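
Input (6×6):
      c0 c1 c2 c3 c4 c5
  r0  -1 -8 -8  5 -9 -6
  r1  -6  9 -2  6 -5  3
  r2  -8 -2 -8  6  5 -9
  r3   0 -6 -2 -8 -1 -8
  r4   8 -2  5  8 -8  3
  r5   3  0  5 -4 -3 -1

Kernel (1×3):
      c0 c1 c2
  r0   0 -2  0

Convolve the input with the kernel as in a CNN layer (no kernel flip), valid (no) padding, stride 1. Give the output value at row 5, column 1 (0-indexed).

The receptive field on the input at this output position is [0 5 -4]. Elementwise product with the kernel and sum: 5·-2.

-10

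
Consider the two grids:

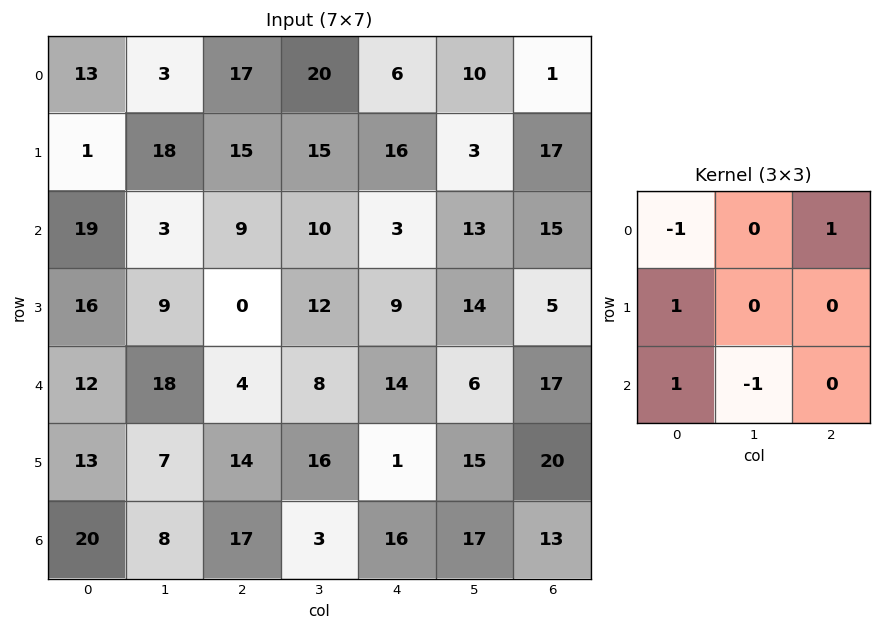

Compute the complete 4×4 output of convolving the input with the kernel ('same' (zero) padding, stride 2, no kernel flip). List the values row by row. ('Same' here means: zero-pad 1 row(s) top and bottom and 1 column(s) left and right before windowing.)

Output[0,0]: The receptive field on the zero-padded input at this output position is [0 0 0 / 0 13 3 / 0 1 18]. Elementwise product with the kernel and sum: 0·-1 + 0·1 + 0·1 + 0·1 + 1·-1.
Output[0,1]: The receptive field on the zero-padded input at this output position is [0 0 0 / 3 17 20 / 18 15 15]. Elementwise product with the kernel and sum: 0·-1 + 0·1 + 3·1 + 18·1 + 15·-1.

-1 6 19 -4
2 9 1 19
-4 14 25 -13
7 17 2 2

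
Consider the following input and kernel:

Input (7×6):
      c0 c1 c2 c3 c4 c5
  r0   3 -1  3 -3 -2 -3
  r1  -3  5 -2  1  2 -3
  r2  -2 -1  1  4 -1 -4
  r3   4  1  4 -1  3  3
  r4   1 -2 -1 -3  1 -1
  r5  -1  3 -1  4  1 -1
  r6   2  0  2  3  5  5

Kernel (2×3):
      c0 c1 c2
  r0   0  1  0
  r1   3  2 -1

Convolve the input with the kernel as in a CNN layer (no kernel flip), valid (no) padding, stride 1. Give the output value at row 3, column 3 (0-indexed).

-3

The receptive field on the input at this output position is [-1 3 3 / -3 1 -1]. Elementwise product with the kernel and sum: 3·1 + -3·3 + 1·2 + -1·-1.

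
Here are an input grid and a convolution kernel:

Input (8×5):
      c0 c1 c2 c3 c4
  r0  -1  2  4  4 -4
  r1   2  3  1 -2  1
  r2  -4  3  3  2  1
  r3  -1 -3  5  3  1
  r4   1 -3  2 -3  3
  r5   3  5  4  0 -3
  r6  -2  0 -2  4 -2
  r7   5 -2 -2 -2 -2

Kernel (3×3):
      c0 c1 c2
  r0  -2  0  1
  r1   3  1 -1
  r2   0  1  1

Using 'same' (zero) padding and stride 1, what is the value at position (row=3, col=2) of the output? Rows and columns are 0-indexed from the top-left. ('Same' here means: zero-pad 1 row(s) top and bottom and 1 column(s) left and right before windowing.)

The receptive field on the zero-padded input at this output position is [3 3 2 / -3 5 3 / -3 2 -3]. Elementwise product with the kernel and sum: 3·-2 + 2·1 + -3·3 + 5·1 + 3·-1 + 2·1 + -3·1.

-12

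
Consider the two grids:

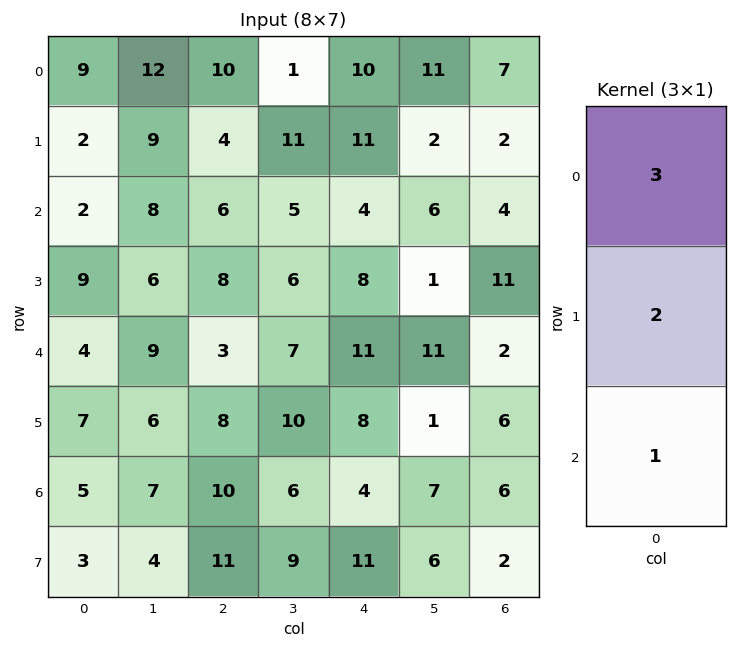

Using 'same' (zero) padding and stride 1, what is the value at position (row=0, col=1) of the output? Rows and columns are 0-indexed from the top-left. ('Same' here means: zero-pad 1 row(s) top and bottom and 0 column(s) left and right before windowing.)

33

The receptive field on the zero-padded input at this output position is [0 / 12 / 9]. Elementwise product with the kernel and sum: 0·3 + 12·2 + 9·1.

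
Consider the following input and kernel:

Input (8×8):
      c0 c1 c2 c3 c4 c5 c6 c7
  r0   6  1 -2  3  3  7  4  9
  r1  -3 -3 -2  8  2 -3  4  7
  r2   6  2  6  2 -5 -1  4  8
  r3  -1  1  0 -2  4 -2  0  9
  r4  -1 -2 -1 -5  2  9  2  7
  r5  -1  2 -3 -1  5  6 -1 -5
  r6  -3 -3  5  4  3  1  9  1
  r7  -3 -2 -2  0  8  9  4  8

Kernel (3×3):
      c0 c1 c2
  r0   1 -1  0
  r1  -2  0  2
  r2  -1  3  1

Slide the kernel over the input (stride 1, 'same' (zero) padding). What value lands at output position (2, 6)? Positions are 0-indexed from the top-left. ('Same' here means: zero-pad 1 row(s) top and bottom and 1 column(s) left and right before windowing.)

The receptive field on the zero-padded input at this output position is [-3 4 7 / -1 4 8 / -2 0 9]. Elementwise product with the kernel and sum: -3·1 + 4·-1 + -1·-2 + 8·2 + -2·-1 + 0·3 + 9·1.

22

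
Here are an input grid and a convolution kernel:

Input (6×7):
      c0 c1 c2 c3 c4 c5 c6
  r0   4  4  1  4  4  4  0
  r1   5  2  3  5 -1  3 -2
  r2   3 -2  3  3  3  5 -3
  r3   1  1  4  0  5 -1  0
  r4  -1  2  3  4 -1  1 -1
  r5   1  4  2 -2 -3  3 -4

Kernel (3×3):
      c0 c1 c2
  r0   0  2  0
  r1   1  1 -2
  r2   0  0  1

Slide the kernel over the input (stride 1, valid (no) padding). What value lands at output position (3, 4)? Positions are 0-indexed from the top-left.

The receptive field on the input at this output position is [5 -1 0 / -1 1 -1 / -3 3 -4]. Elementwise product with the kernel and sum: -1·2 + -1·1 + 1·1 + -1·-2 + -4·1.

-4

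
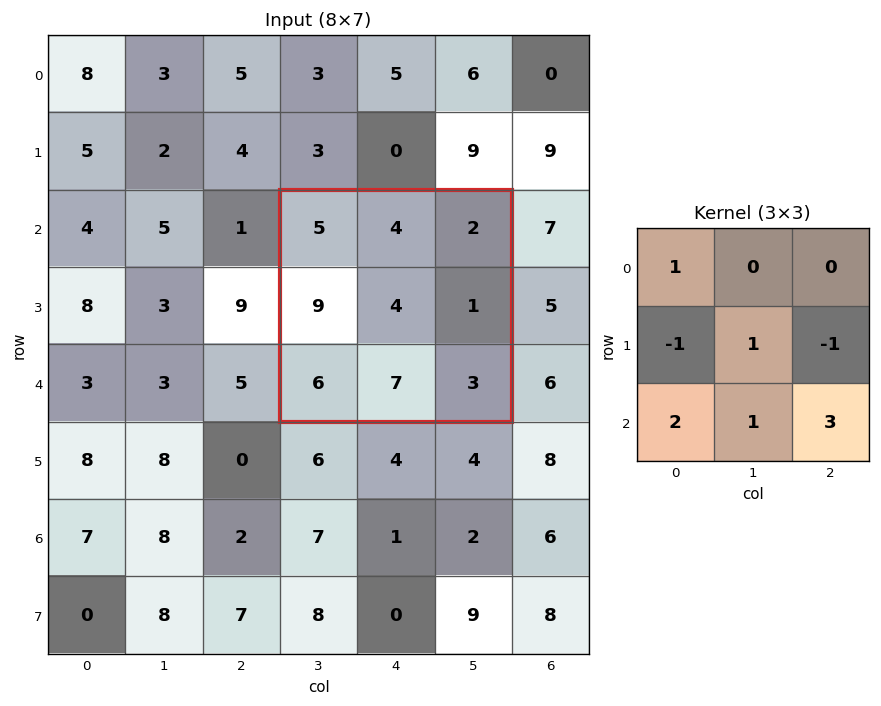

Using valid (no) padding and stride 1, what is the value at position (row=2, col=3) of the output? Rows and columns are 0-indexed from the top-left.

27

The receptive field on the input at this output position is [5 4 2 / 9 4 1 / 6 7 3]. Elementwise product with the kernel and sum: 5·1 + 9·-1 + 4·1 + 1·-1 + 6·2 + 7·1 + 3·3.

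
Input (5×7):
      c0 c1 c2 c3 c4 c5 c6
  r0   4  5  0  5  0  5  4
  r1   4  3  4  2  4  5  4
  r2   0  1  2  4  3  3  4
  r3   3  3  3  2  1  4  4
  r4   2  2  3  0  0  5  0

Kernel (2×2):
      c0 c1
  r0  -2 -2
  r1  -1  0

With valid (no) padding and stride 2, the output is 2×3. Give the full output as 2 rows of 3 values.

Output[0,0]: The receptive field on the input at this output position is [4 5 / 4 3]. Elementwise product with the kernel and sum: 4·-2 + 5·-2 + 4·-1.

-22 -14 -14
-5 -15 -13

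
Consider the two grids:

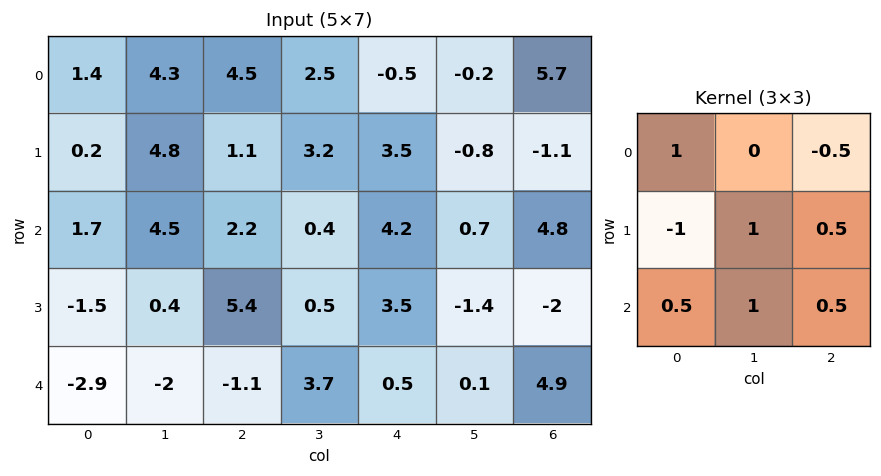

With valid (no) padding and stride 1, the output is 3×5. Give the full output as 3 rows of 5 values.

Output[0,0]: The receptive field on the input at this output position is [1.4 4.3 4.5 / 0.2 4.8 1.1 / 1.7 4.5 2.2]. Elementwise product with the kernel and sum: 1.4·1 + 4.5·-0.5 + 0.2·-1 + 4.8·1 + 1.1·0.5 + 1.7·0.5 + 4.5·1 + 2.2·0.5.

10.75 5.6 12.2 7.25 -3
5.9 6.95 4.6 10.8 2.3
1.2 9.3 0.35 4.75 -1.3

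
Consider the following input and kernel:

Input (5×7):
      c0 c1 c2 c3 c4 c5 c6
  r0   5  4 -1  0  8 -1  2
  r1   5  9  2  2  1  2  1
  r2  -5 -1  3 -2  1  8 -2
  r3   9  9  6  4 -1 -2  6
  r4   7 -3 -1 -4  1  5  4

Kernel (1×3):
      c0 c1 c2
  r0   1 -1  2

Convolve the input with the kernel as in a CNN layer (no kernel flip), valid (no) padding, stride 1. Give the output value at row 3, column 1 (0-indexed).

The receptive field on the input at this output position is [9 6 4]. Elementwise product with the kernel and sum: 9·1 + 6·-1 + 4·2.

11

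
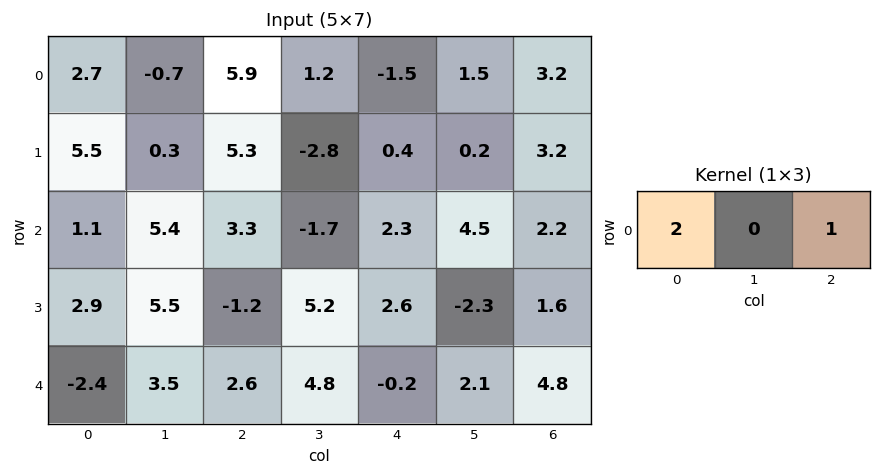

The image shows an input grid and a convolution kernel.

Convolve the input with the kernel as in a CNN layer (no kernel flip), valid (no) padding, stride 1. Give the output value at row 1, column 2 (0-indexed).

11

The receptive field on the input at this output position is [5.3 -2.8 0.4]. Elementwise product with the kernel and sum: 5.3·2 + 0.4·1.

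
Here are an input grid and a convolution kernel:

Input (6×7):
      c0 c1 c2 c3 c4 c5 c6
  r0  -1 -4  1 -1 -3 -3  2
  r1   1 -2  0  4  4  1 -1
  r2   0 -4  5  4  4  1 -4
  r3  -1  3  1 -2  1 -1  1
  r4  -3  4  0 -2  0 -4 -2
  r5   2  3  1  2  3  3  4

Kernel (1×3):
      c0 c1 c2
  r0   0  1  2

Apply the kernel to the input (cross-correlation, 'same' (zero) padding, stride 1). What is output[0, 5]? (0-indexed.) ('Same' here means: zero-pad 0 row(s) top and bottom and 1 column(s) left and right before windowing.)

The receptive field on the zero-padded input at this output position is [-3 -3 2]. Elementwise product with the kernel and sum: -3·1 + 2·2.

1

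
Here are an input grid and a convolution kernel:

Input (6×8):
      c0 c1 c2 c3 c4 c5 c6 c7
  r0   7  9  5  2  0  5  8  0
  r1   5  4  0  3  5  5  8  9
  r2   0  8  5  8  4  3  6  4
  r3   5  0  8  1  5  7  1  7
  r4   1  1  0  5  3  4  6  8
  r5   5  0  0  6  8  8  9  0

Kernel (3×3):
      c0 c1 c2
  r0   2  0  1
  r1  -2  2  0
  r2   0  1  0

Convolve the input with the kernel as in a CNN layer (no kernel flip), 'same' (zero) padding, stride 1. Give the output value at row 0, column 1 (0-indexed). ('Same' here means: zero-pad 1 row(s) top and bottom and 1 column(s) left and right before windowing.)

The receptive field on the zero-padded input at this output position is [0 0 0 / 7 9 5 / 5 4 0]. Elementwise product with the kernel and sum: 0·2 + 0·1 + 7·-2 + 9·2 + 4·1.

8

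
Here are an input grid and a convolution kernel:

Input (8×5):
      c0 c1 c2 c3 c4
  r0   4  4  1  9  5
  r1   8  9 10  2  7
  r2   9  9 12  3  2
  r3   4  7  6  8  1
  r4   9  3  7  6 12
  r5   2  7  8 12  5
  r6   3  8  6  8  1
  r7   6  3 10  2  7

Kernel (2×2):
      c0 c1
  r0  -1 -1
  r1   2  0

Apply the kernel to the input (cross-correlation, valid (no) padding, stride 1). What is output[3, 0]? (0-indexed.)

7

The receptive field on the input at this output position is [4 7 / 9 3]. Elementwise product with the kernel and sum: 4·-1 + 7·-1 + 9·2.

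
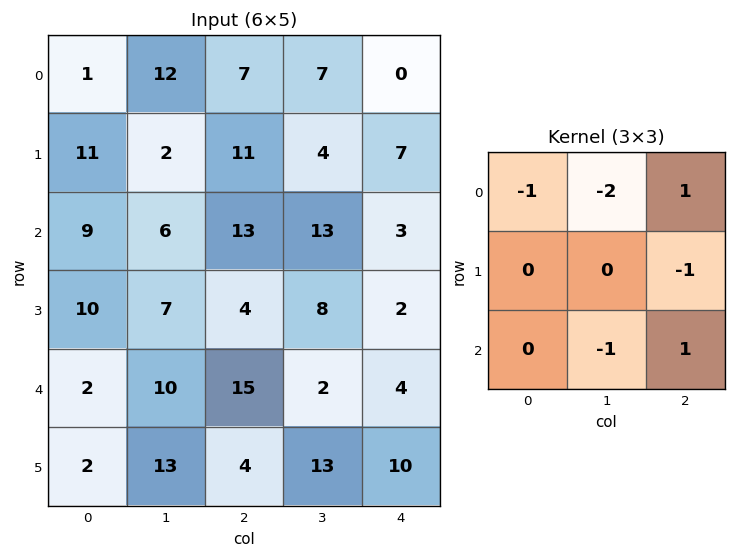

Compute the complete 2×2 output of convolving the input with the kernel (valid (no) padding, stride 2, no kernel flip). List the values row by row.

Output[0,0]: The receptive field on the input at this output position is [1 12 7 / 11 2 11 / 9 6 13]. Elementwise product with the kernel and sum: 1·-1 + 12·-2 + 7·1 + 11·-1 + 6·-1 + 13·1.
Output[0,1]: The receptive field on the input at this output position is [7 7 0 / 11 4 7 / 13 13 3]. Elementwise product with the kernel and sum: 7·-1 + 7·-2 + 0·1 + 7·-1 + 13·-1 + 3·1.

-22 -38
-7 -36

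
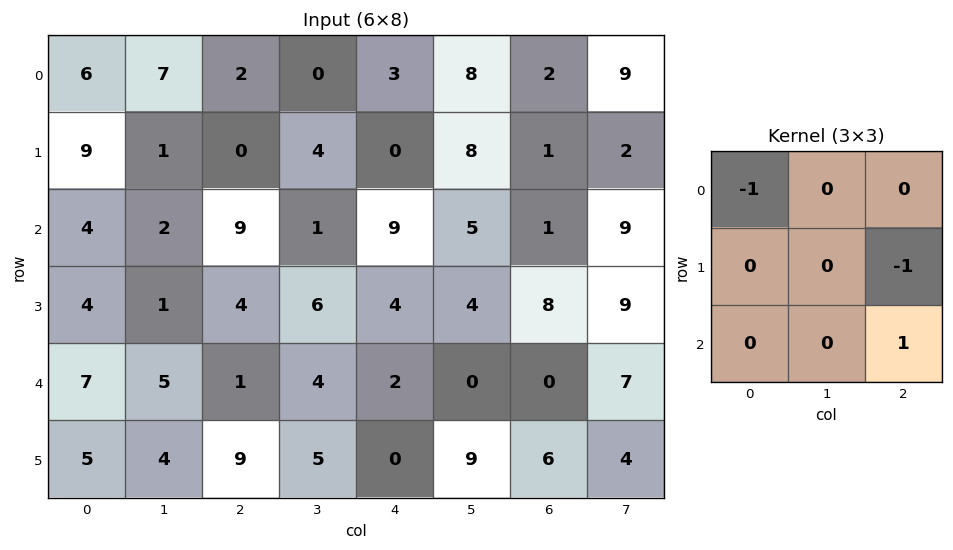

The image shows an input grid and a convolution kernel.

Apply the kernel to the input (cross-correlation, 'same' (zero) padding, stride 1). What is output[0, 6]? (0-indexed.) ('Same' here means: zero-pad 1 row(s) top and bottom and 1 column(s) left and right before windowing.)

The receptive field on the zero-padded input at this output position is [0 0 0 / 8 2 9 / 8 1 2]. Elementwise product with the kernel and sum: 0·-1 + 9·-1 + 2·1.

-7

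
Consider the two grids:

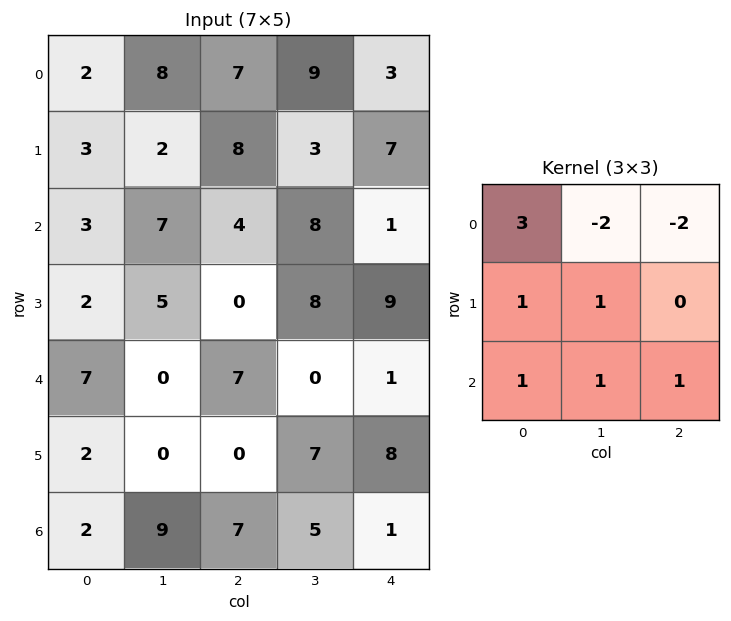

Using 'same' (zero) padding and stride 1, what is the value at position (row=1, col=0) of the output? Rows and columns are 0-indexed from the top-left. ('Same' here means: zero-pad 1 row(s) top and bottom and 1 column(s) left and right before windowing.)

The receptive field on the zero-padded input at this output position is [0 2 8 / 0 3 2 / 0 3 7]. Elementwise product with the kernel and sum: 0·3 + 2·-2 + 8·-2 + 0·1 + 3·1 + 0·1 + 3·1 + 7·1.

-7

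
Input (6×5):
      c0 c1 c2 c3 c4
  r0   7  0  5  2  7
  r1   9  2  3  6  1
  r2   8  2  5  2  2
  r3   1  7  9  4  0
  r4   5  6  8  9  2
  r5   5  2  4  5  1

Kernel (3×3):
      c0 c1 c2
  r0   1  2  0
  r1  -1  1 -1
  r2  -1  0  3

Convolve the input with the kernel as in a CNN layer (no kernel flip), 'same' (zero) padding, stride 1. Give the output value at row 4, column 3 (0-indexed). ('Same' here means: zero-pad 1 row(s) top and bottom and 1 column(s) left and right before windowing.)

The receptive field on the zero-padded input at this output position is [9 4 0 / 8 9 2 / 4 5 1]. Elementwise product with the kernel and sum: 9·1 + 4·2 + 8·-1 + 9·1 + 2·-1 + 4·-1 + 1·3.

15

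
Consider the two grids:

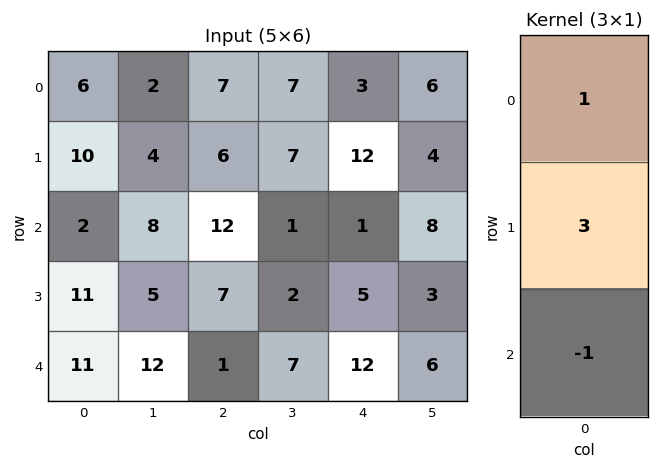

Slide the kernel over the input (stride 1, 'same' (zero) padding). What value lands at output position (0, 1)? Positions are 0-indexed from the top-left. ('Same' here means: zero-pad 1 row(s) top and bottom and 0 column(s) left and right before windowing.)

The receptive field on the zero-padded input at this output position is [0 / 2 / 4]. Elementwise product with the kernel and sum: 0·1 + 2·3 + 4·-1.

2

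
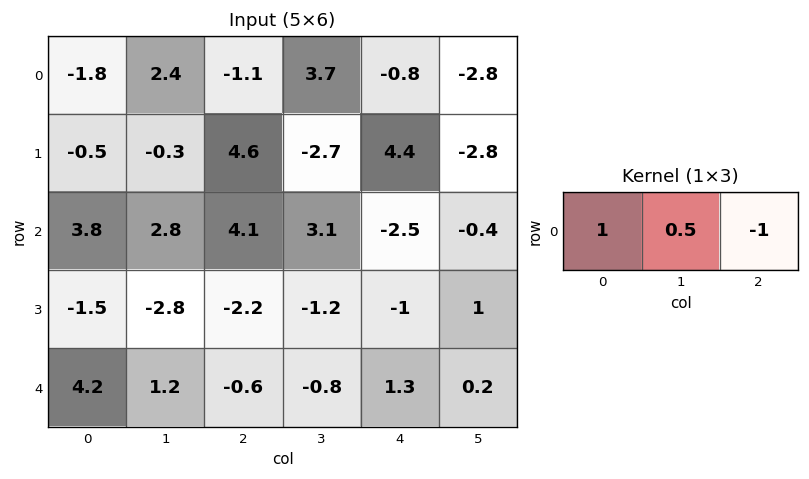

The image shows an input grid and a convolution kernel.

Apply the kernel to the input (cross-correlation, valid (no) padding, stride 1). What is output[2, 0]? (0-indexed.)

The receptive field on the input at this output position is [3.8 2.8 4.1]. Elementwise product with the kernel and sum: 3.8·1 + 2.8·0.5 + 4.1·-1.

1.1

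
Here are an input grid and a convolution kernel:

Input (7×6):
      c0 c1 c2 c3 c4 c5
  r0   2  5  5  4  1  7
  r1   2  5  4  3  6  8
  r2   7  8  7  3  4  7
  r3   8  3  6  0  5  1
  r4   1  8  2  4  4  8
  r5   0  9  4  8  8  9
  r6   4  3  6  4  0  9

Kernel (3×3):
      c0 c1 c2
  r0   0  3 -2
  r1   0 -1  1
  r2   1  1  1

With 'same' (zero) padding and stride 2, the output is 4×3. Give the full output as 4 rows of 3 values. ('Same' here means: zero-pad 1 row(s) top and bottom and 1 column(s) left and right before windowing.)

10 11 23
8 11 11
34 41 42
-19 -6 15

Output[0,0]: The receptive field on the zero-padded input at this output position is [0 0 0 / 0 2 5 / 0 2 5]. Elementwise product with the kernel and sum: 0·3 + 0·-2 + 2·-1 + 5·1 + 0·1 + 2·1 + 5·1.
Output[0,1]: The receptive field on the zero-padded input at this output position is [0 0 0 / 5 5 4 / 5 4 3]. Elementwise product with the kernel and sum: 0·3 + 0·-2 + 5·-1 + 4·1 + 5·1 + 4·1 + 3·1.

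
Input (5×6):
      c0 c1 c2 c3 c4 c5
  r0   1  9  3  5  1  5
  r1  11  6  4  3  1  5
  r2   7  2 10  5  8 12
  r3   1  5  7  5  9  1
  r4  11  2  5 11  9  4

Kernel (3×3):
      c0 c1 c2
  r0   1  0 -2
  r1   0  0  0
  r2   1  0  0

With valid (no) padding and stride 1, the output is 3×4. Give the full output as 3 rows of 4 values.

Output[0,0]: The receptive field on the input at this output position is [1 9 3 / 11 6 4 / 7 2 10]. Elementwise product with the kernel and sum: 1·1 + 3·-2 + 7·1.
Output[0,1]: The receptive field on the input at this output position is [9 3 5 / 6 4 3 / 2 10 5]. Elementwise product with the kernel and sum: 9·1 + 5·-2 + 2·1.

2 1 11 0
4 5 9 -2
-2 -6 -1 -8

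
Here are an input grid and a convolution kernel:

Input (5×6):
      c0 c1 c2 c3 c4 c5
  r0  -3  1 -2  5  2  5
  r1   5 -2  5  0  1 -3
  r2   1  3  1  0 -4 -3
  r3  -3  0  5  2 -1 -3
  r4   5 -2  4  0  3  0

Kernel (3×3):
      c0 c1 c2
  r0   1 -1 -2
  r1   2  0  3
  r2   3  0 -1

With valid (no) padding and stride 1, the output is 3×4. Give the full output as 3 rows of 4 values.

27 -2 9 -13
-12 -3 9 5
16 2 25 5

Output[0,0]: The receptive field on the input at this output position is [-3 1 -2 / 5 -2 5 / 1 3 1]. Elementwise product with the kernel and sum: -3·1 + 1·-1 + -2·-2 + 5·2 + 5·3 + 1·3 + 1·-1.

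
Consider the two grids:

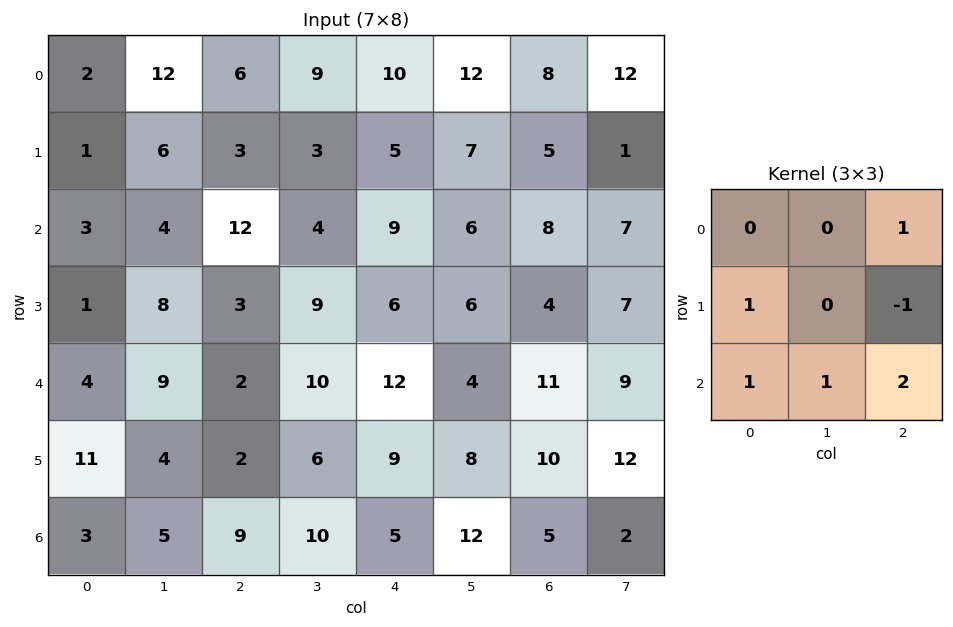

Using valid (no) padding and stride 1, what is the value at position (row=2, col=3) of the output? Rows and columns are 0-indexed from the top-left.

39

The receptive field on the input at this output position is [4 9 6 / 9 6 6 / 10 12 4]. Elementwise product with the kernel and sum: 6·1 + 9·1 + 6·-1 + 10·1 + 12·1 + 4·2.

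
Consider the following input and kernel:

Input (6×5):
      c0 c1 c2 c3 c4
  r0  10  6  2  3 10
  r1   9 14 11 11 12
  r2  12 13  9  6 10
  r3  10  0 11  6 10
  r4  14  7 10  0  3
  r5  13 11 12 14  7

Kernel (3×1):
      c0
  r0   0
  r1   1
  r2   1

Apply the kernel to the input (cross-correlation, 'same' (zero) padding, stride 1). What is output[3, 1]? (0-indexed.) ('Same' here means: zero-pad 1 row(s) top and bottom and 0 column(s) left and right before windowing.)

7

The receptive field on the zero-padded input at this output position is [13 / 0 / 7]. Elementwise product with the kernel and sum: 0·1 + 7·1.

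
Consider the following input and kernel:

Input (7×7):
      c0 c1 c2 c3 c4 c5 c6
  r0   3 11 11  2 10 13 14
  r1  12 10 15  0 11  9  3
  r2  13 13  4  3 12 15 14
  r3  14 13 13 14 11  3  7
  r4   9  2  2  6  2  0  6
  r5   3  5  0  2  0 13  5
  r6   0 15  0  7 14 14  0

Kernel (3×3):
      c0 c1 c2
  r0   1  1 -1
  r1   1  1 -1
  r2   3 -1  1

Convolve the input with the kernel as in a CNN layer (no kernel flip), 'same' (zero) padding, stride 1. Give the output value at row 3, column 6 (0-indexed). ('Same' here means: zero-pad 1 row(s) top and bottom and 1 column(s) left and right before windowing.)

The receptive field on the zero-padded input at this output position is [15 14 0 / 3 7 0 / 0 6 0]. Elementwise product with the kernel and sum: 15·1 + 14·1 + 0·-1 + 3·1 + 7·1 + 0·-1 + 0·3 + 6·-1 + 0·1.

33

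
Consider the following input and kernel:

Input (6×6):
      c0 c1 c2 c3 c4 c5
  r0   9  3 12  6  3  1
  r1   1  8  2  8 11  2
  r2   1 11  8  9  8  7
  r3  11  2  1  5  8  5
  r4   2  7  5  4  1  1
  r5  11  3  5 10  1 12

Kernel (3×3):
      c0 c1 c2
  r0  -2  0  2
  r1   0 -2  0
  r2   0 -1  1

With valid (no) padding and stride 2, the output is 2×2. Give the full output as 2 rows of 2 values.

-13 -35
8 -13

Output[0,0]: The receptive field on the input at this output position is [9 3 12 / 1 8 2 / 1 11 8]. Elementwise product with the kernel and sum: 9·-2 + 12·2 + 8·-2 + 11·-1 + 8·1.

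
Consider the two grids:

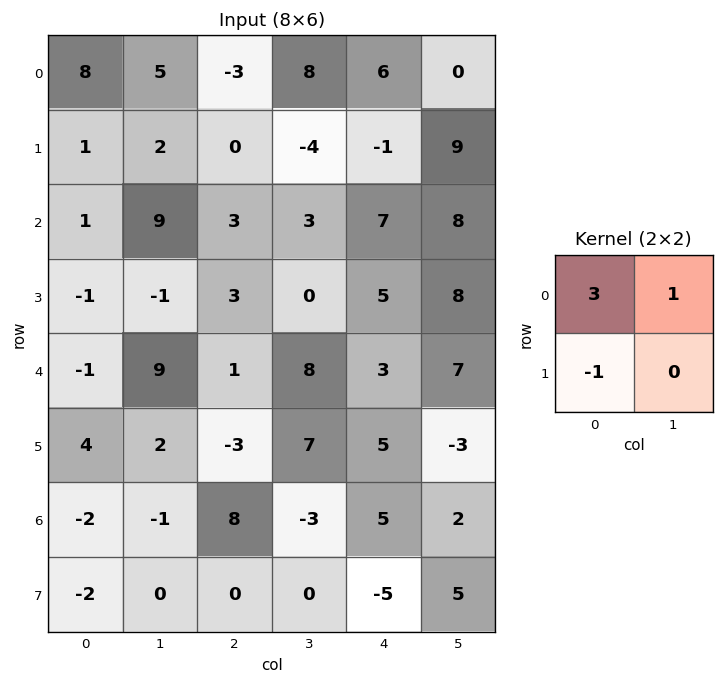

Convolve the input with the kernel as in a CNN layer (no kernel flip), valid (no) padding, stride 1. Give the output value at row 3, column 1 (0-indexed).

-9

The receptive field on the input at this output position is [-1 3 / 9 1]. Elementwise product with the kernel and sum: -1·3 + 3·1 + 9·-1.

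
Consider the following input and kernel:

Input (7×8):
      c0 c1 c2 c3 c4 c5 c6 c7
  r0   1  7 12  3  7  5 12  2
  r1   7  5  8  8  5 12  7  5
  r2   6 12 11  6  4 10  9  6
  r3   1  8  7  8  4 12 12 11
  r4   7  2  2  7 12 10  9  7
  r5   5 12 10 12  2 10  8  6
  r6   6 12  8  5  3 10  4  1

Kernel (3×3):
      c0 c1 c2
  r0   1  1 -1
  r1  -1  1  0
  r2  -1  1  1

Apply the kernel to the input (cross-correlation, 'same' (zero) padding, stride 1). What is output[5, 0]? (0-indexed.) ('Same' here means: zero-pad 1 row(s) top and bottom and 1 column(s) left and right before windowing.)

28

The receptive field on the zero-padded input at this output position is [0 7 2 / 0 5 12 / 0 6 12]. Elementwise product with the kernel and sum: 0·1 + 7·1 + 2·-1 + 0·-1 + 5·1 + 0·-1 + 6·1 + 12·1.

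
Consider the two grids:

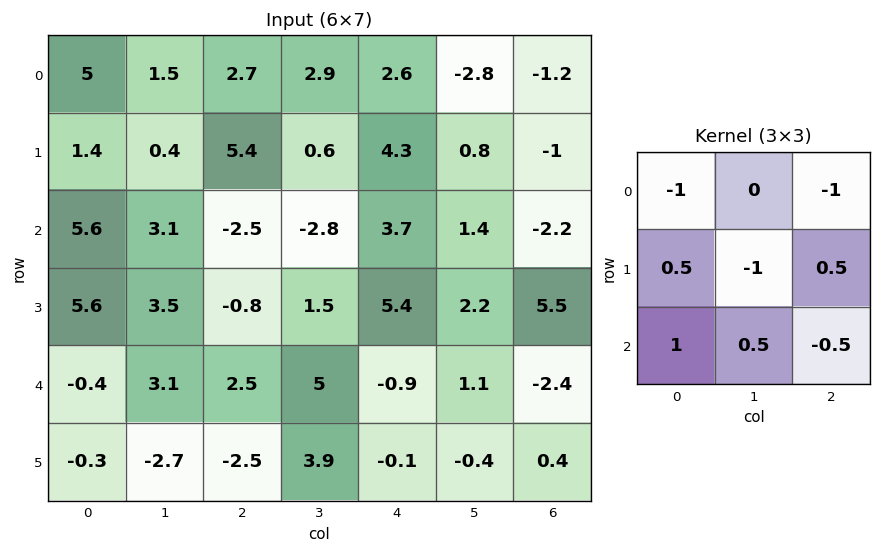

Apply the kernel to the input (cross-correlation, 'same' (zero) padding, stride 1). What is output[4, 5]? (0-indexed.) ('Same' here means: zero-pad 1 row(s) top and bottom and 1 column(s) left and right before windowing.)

-14.15

The receptive field on the zero-padded input at this output position is [5.4 2.2 5.5 / -0.9 1.1 -2.4 / -0.1 -0.4 0.4]. Elementwise product with the kernel and sum: 5.4·-1 + 5.5·-1 + -0.9·0.5 + 1.1·-1 + -2.4·0.5 + -0.1·1 + -0.4·0.5 + 0.4·-0.5.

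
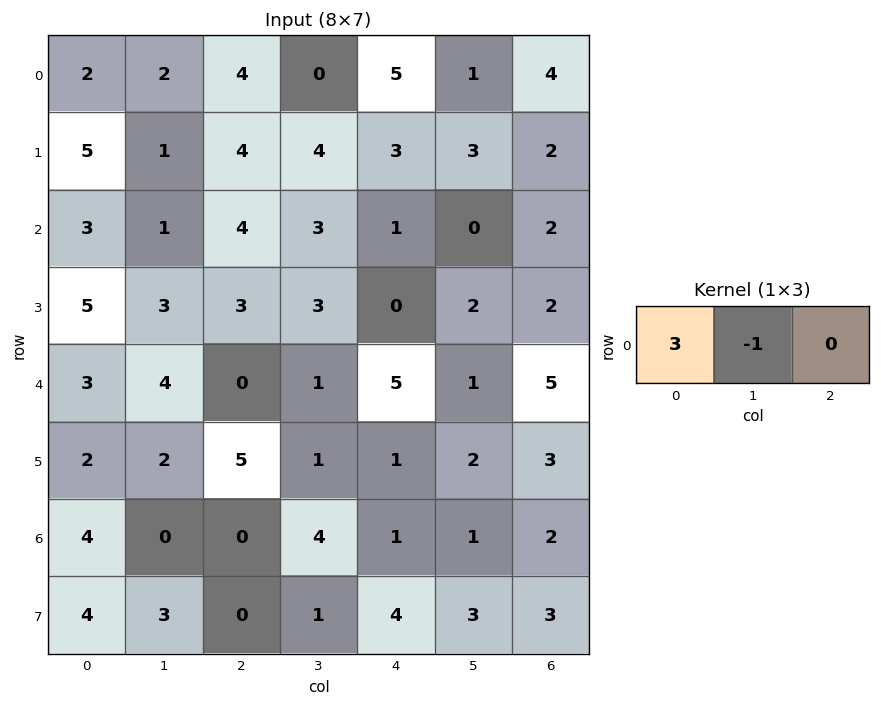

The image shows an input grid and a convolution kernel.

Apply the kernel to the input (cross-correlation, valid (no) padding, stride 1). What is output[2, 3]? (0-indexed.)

8

The receptive field on the input at this output position is [3 1 0]. Elementwise product with the kernel and sum: 3·3 + 1·-1.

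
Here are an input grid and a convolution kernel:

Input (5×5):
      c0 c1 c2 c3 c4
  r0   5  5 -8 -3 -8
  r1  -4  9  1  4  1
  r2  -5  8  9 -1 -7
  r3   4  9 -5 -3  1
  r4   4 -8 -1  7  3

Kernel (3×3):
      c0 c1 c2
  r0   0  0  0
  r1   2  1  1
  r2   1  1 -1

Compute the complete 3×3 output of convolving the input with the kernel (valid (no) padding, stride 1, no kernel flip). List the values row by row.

Output[0,0]: The receptive field on the input at this output position is [5 5 -8 / -4 9 1 / -5 8 9]. Elementwise product with the kernel and sum: -4·2 + 9·1 + 1·1 + -5·1 + 8·1 + 9·-1.
Output[0,1]: The receptive field on the input at this output position is [5 -8 -3 / 9 1 4 / 8 9 -1]. Elementwise product with the kernel and sum: 9·2 + 1·1 + 4·1 + 8·1 + 9·1 + -1·-1.

-4 41 22
25 31 1
9 -6 -9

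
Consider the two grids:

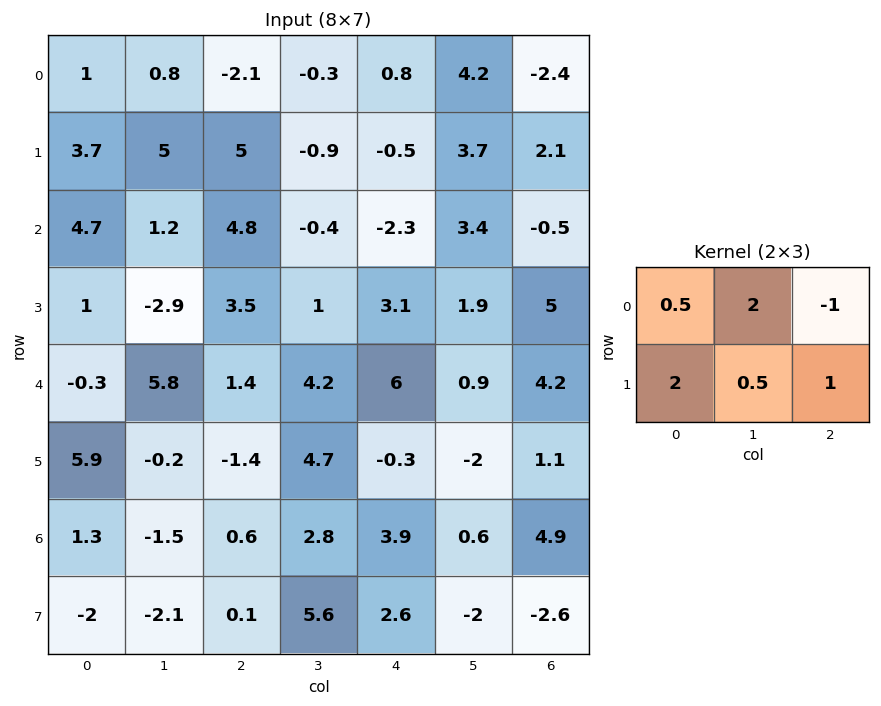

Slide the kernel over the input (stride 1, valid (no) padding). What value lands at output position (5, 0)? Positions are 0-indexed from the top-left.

The receptive field on the input at this output position is [5.9 -0.2 -1.4 / 1.3 -1.5 0.6]. Elementwise product with the kernel and sum: 5.9·0.5 + -0.2·2 + -1.4·-1 + 1.3·2 + -1.5·0.5 + 0.6·1.

6.4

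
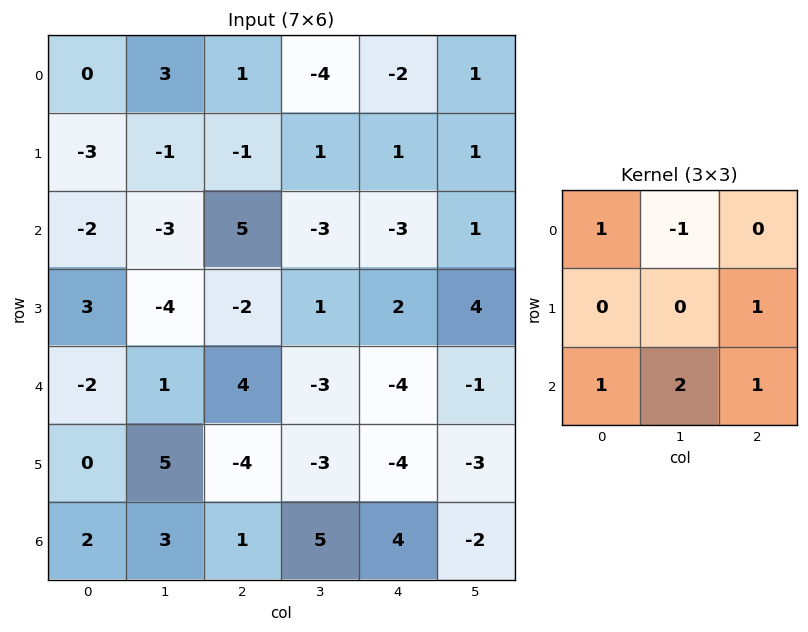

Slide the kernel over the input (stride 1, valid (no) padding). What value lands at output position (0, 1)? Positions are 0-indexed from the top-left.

7

The receptive field on the input at this output position is [3 1 -4 / -1 -1 1 / -3 5 -3]. Elementwise product with the kernel and sum: 3·1 + 1·-1 + 1·1 + -3·1 + 5·2 + -3·1.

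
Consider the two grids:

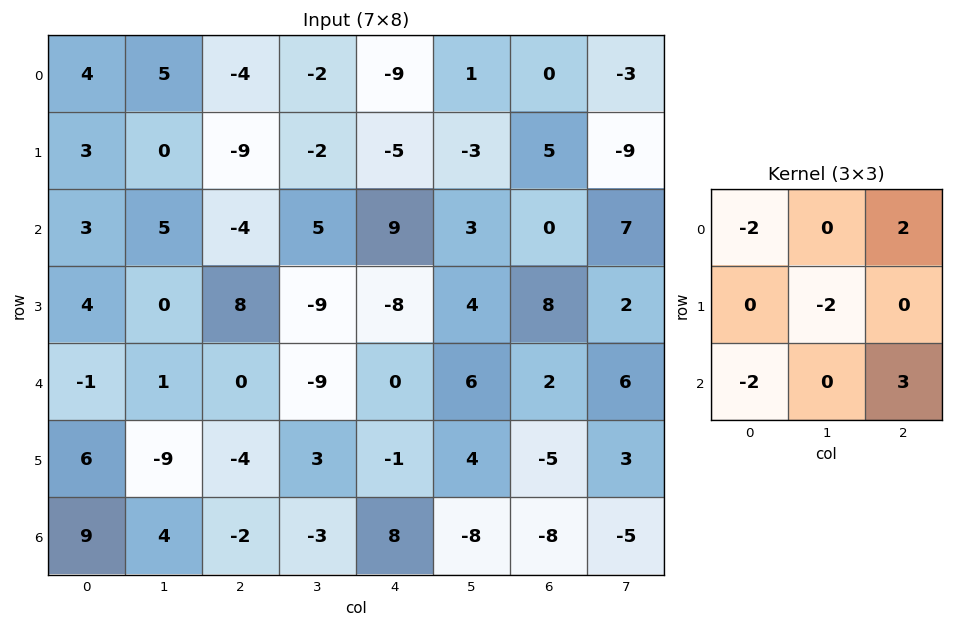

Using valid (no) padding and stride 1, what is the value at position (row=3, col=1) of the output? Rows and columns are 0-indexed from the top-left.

9

The receptive field on the input at this output position is [0 8 -9 / 1 0 -9 / -9 -4 3]. Elementwise product with the kernel and sum: 0·-2 + -9·2 + 0·-2 + -9·-2 + 3·3.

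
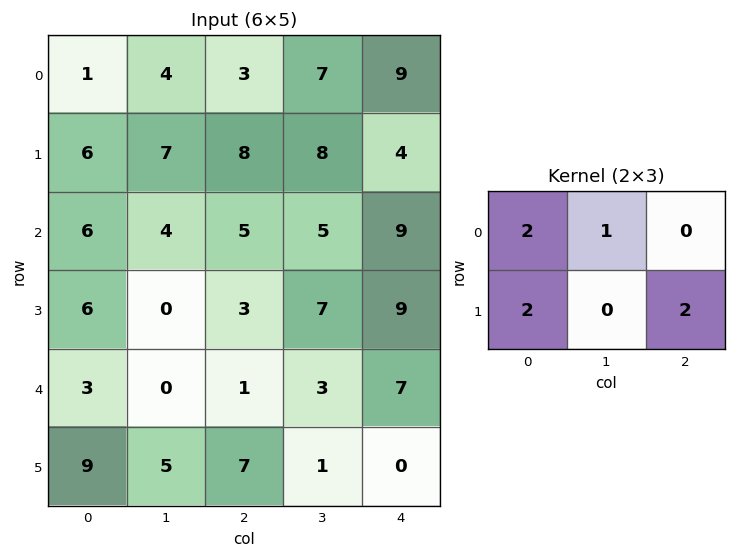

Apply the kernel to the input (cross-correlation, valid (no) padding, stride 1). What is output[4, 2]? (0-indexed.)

The receptive field on the input at this output position is [1 3 7 / 7 1 0]. Elementwise product with the kernel and sum: 1·2 + 3·1 + 7·2 + 0·2.

19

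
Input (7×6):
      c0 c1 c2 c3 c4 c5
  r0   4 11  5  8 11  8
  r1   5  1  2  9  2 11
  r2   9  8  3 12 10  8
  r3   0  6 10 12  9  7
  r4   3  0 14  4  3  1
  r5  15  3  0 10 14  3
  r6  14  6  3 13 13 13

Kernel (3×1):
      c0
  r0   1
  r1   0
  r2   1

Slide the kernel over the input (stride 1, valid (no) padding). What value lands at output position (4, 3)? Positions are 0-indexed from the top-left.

The receptive field on the input at this output position is [4 / 10 / 13]. Elementwise product with the kernel and sum: 4·1 + 13·1.

17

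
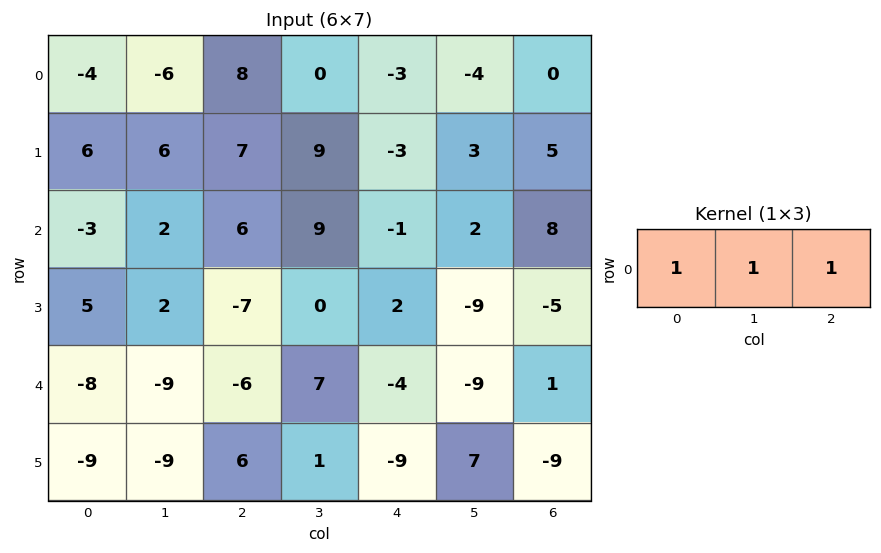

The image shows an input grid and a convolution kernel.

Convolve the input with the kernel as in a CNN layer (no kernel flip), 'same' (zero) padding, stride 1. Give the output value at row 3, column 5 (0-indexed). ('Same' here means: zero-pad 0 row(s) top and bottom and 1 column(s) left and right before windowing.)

-12

The receptive field on the zero-padded input at this output position is [2 -9 -5]. Elementwise product with the kernel and sum: 2·1 + -9·1 + -5·1.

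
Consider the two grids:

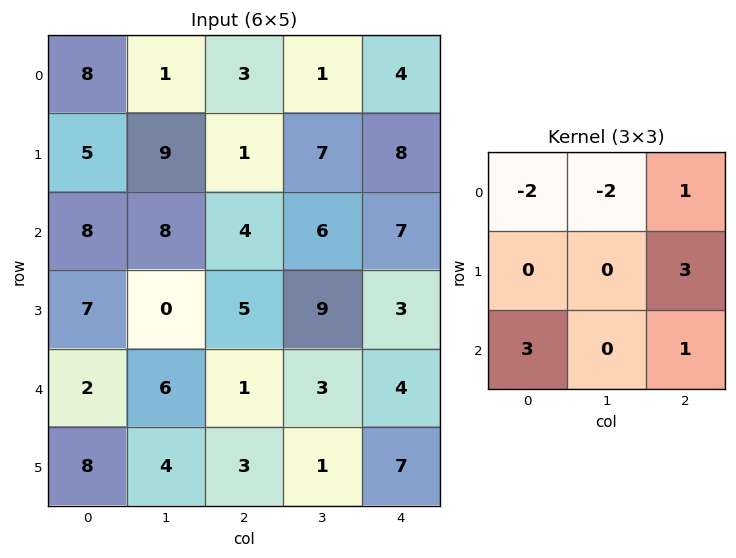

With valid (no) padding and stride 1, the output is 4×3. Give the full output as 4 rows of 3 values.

Output[0,0]: The receptive field on the input at this output position is [8 1 3 / 5 9 1 / 8 8 4]. Elementwise product with the kernel and sum: 8·-2 + 1·-2 + 3·1 + 1·3 + 8·3 + 4·1.
Output[0,1]: The receptive field on the input at this output position is [1 3 1 / 9 1 7 / 8 4 6]. Elementwise product with the kernel and sum: 1·-2 + 3·-2 + 1·1 + 7·3 + 8·3 + 6·1.

16 44 39
11 14 31
-6 30 3
21 21 3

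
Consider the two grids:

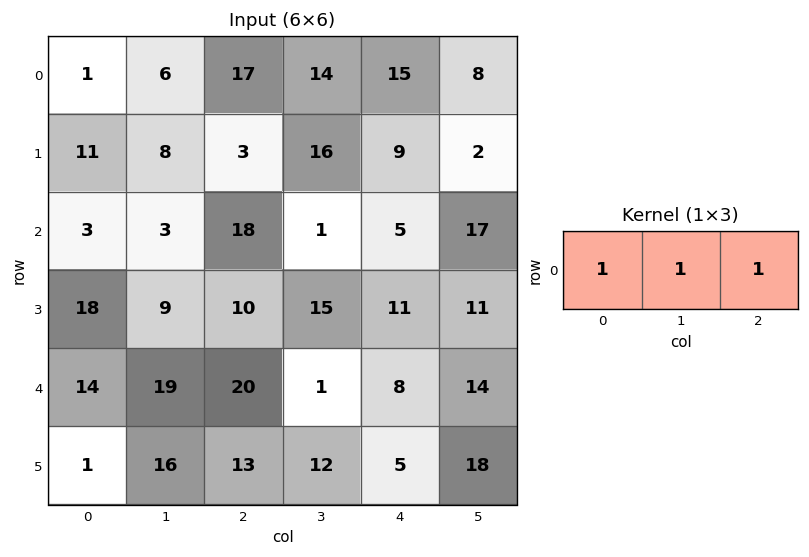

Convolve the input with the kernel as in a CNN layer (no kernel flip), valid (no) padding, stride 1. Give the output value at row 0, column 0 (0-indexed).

The receptive field on the input at this output position is [1 6 17]. Elementwise product with the kernel and sum: 1·1 + 6·1 + 17·1.

24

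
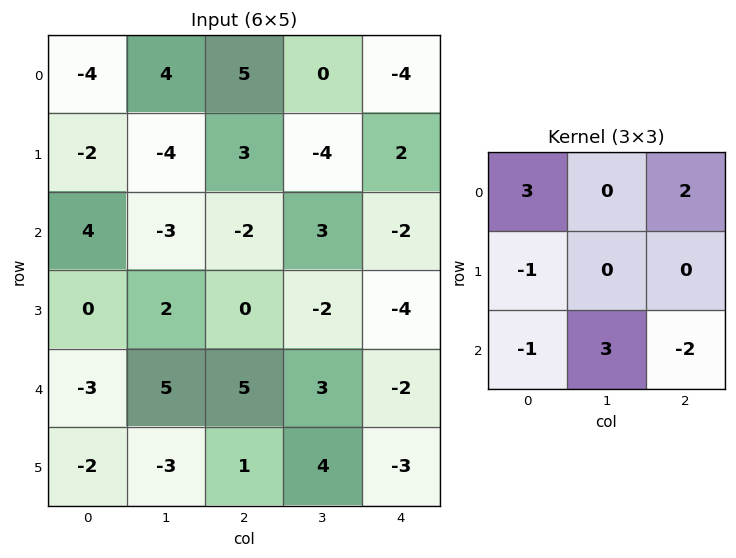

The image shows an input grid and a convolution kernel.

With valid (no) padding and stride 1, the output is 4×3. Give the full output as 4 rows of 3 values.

-9 7 19
2 -15 17
16 -1 -2
-6 -5 4

Output[0,0]: The receptive field on the input at this output position is [-4 4 5 / -2 -4 3 / 4 -3 -2]. Elementwise product with the kernel and sum: -4·3 + 5·2 + -2·-1 + 4·-1 + -3·3 + -2·-2.
Output[0,1]: The receptive field on the input at this output position is [4 5 0 / -4 3 -4 / -3 -2 3]. Elementwise product with the kernel and sum: 4·3 + 0·2 + -4·-1 + -3·-1 + -2·3 + 3·-2.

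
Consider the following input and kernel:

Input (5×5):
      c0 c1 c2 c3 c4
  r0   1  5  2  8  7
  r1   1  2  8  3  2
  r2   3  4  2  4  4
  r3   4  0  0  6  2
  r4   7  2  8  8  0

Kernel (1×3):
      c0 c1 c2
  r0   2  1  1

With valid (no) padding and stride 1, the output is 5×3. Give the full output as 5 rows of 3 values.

Output[0,0]: The receptive field on the input at this output position is [1 5 2]. Elementwise product with the kernel and sum: 1·2 + 5·1 + 2·1.

9 20 19
12 15 21
12 14 12
8 6 8
24 20 24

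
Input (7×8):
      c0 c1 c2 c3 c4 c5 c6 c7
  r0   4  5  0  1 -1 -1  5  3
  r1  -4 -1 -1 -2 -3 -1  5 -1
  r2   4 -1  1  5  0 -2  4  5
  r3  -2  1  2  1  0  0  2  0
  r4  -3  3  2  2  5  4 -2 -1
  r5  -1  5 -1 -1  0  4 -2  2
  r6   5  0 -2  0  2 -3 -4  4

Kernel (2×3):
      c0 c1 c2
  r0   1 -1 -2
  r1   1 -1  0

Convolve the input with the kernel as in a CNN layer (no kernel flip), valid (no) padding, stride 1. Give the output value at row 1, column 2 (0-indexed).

3

The receptive field on the input at this output position is [-1 -2 -3 / 1 5 0]. Elementwise product with the kernel and sum: -1·1 + -2·-1 + -3·-2 + 1·1 + 5·-1.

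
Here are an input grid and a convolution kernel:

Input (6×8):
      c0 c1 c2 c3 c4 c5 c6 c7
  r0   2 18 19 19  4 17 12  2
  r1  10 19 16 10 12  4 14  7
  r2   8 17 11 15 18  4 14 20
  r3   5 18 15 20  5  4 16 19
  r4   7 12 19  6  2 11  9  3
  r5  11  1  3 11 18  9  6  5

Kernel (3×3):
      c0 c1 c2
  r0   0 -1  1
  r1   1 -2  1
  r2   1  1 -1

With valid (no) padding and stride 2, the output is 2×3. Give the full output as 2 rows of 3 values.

3 1 21
-22 6 27

Output[0,0]: The receptive field on the input at this output position is [2 18 19 / 10 19 16 / 8 17 11]. Elementwise product with the kernel and sum: 18·-1 + 19·1 + 10·1 + 19·-2 + 16·1 + 8·1 + 17·1 + 11·-1.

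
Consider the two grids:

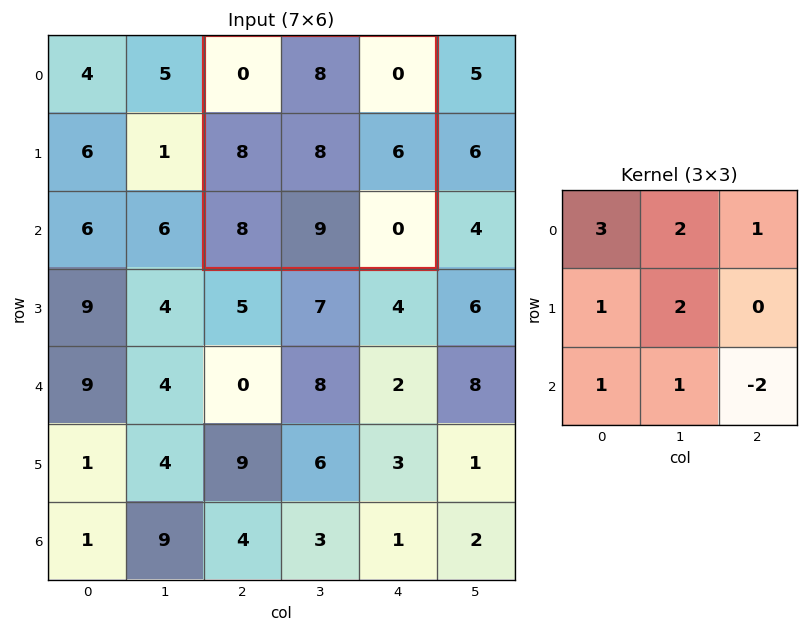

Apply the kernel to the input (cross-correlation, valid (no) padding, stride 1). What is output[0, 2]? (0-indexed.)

The receptive field on the input at this output position is [0 8 0 / 8 8 6 / 8 9 0]. Elementwise product with the kernel and sum: 0·3 + 8·2 + 0·1 + 8·1 + 8·2 + 8·1 + 9·1 + 0·-2.

57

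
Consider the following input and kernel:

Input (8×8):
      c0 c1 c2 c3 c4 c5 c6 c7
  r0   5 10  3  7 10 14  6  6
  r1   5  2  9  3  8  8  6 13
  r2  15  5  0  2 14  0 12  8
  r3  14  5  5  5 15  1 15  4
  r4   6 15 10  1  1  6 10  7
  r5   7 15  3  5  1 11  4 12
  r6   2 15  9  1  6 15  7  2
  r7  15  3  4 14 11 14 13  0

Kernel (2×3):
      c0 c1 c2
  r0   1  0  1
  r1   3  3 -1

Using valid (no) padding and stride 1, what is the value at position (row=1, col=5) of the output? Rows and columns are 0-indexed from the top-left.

The receptive field on the input at this output position is [8 6 13 / 0 12 8]. Elementwise product with the kernel and sum: 8·1 + 13·1 + 0·3 + 12·3 + 8·-1.

49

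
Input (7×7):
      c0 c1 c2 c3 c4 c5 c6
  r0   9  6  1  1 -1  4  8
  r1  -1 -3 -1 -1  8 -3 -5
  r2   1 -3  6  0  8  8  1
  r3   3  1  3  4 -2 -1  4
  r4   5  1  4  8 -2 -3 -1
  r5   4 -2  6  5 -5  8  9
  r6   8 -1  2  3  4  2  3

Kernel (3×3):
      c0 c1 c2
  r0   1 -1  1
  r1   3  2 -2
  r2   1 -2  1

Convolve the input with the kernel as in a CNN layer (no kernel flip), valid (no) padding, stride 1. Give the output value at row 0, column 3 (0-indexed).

17

The receptive field on the input at this output position is [1 -1 4 / -1 8 -3 / 0 8 8]. Elementwise product with the kernel and sum: 1·1 + -1·-1 + 4·1 + -1·3 + 8·2 + -3·-2 + 0·1 + 8·-2 + 8·1.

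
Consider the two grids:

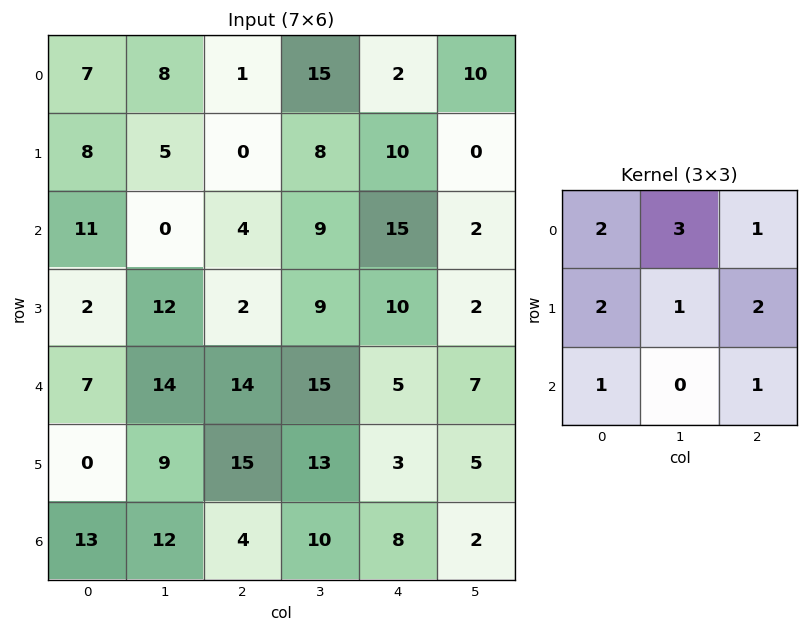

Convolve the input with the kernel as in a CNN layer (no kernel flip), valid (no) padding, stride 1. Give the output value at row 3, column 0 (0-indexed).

The receptive field on the input at this output position is [2 12 2 / 7 14 14 / 0 9 15]. Elementwise product with the kernel and sum: 2·2 + 12·3 + 2·1 + 7·2 + 14·1 + 14·2 + 0·1 + 15·1.

113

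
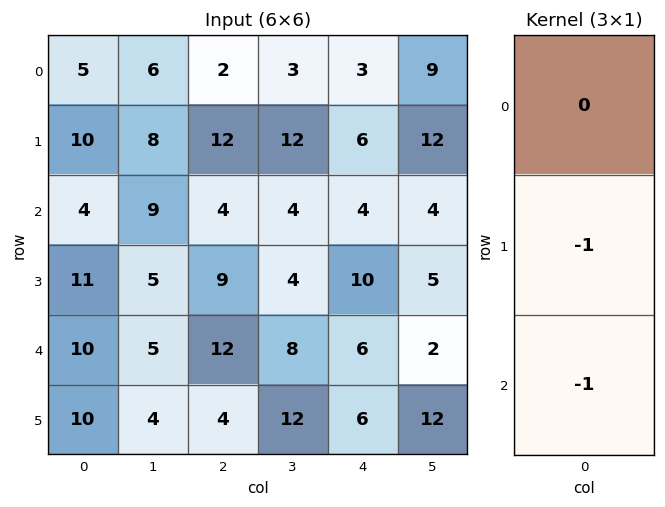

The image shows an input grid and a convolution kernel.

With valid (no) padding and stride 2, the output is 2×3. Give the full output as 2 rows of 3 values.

Output[0,0]: The receptive field on the input at this output position is [5 / 10 / 4]. Elementwise product with the kernel and sum: 10·-1 + 4·-1.

-14 -16 -10
-21 -21 -16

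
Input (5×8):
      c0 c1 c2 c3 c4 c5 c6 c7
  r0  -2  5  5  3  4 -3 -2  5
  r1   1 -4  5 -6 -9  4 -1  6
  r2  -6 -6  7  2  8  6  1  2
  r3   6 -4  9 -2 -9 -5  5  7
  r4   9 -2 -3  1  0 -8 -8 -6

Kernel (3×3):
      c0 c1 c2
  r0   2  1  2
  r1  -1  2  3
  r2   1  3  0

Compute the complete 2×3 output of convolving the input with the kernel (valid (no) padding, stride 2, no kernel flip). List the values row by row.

Output[0,0]: The receptive field on the input at this output position is [-2 5 5 / 1 -4 5 / -6 -6 7]. Elementwise product with the kernel and sum: -2·2 + 5·1 + 5·2 + 1·-1 + -4·2 + 5·3 + -6·1 + -6·3.
Output[0,1]: The receptive field on the input at this output position is [5 3 4 / 5 -6 -9 / 7 2 8]. Elementwise product with the kernel and sum: 5·2 + 3·1 + 4·2 + 5·-1 + -6·2 + -9·3 + 7·1 + 2·3.

-7 -10 41
12 -8 14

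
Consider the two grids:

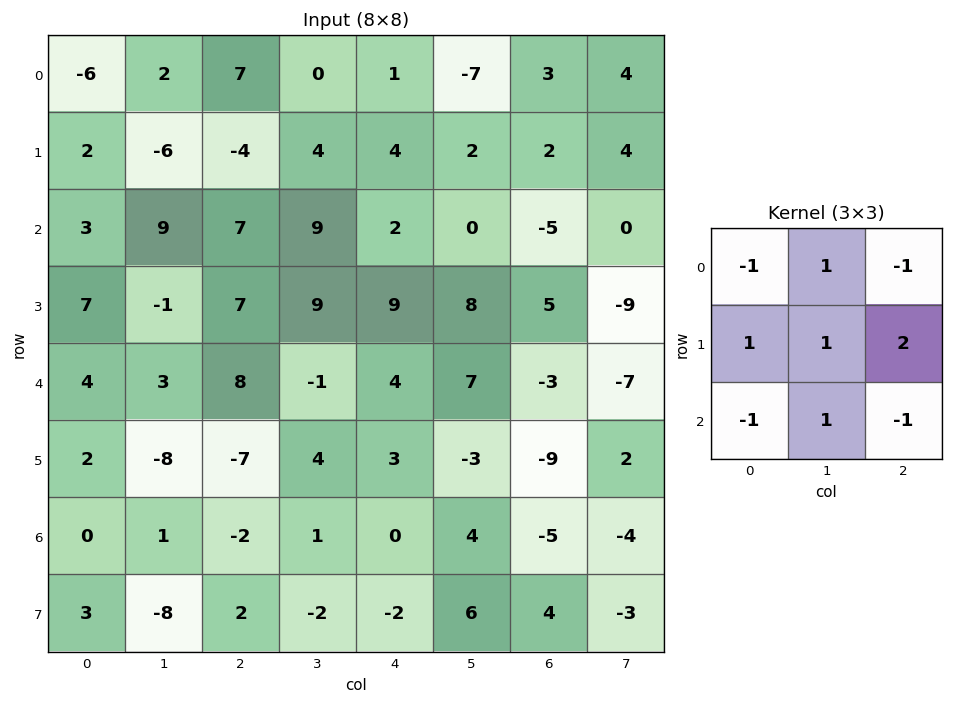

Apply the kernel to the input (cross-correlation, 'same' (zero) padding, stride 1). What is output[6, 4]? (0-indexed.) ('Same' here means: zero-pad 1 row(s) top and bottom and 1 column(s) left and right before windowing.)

The receptive field on the zero-padded input at this output position is [4 3 -3 / 1 0 4 / -2 -2 6]. Elementwise product with the kernel and sum: 4·-1 + 3·1 + -3·-1 + 1·1 + 0·1 + 4·2 + -2·-1 + -2·1 + 6·-1.

5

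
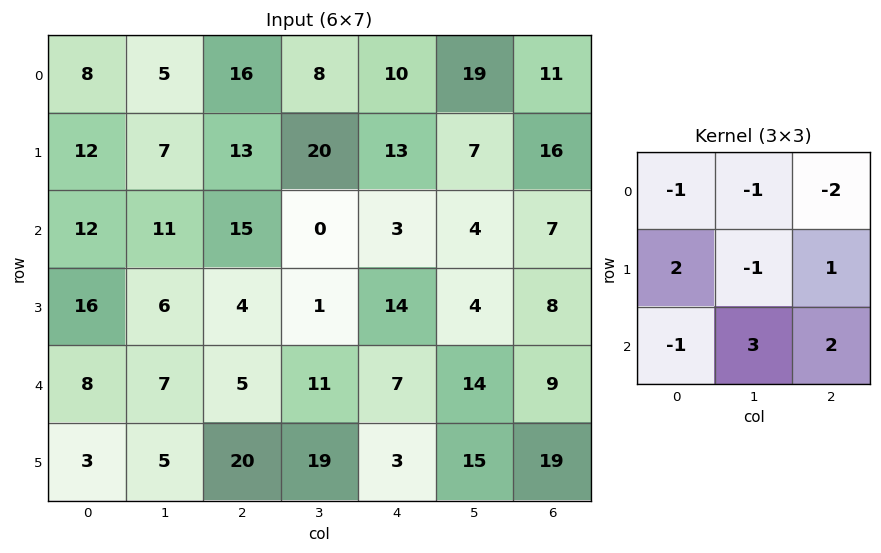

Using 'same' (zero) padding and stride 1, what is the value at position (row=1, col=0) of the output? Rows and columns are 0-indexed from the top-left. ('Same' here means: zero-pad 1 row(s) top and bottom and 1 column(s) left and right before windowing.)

The receptive field on the zero-padded input at this output position is [0 8 5 / 0 12 7 / 0 12 11]. Elementwise product with the kernel and sum: 0·-1 + 8·-1 + 5·-2 + 0·2 + 12·-1 + 7·1 + 0·-1 + 12·3 + 11·2.

35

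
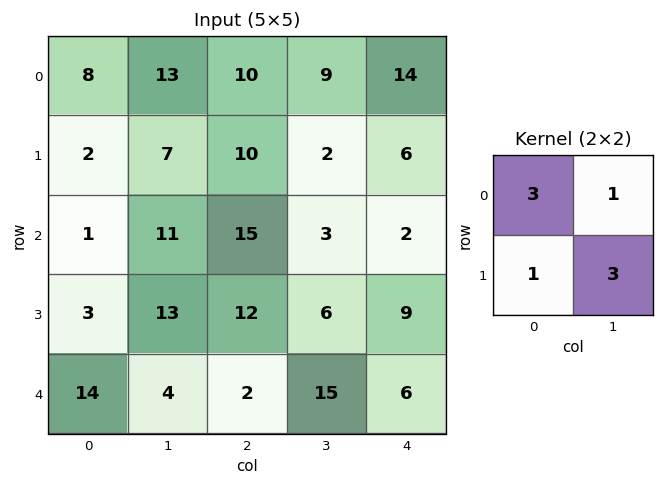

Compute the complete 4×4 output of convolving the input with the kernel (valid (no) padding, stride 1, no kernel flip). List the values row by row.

60 86 55 61
47 87 56 21
56 97 78 44
48 61 89 60

Output[0,0]: The receptive field on the input at this output position is [8 13 / 2 7]. Elementwise product with the kernel and sum: 8·3 + 13·1 + 2·1 + 7·3.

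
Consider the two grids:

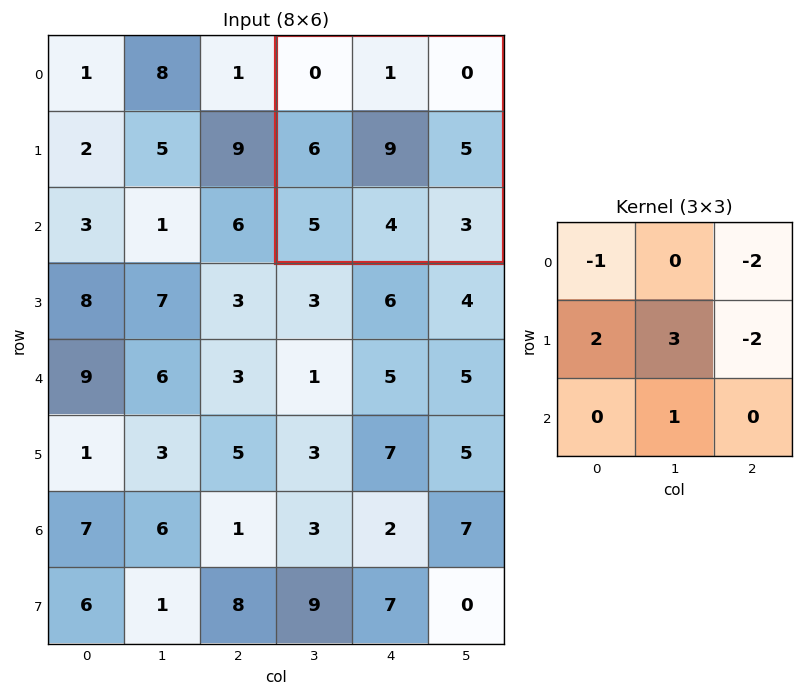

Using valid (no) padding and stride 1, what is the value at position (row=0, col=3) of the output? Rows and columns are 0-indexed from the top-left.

The receptive field on the input at this output position is [0 1 0 / 6 9 5 / 5 4 3]. Elementwise product with the kernel and sum: 0·-1 + 0·-2 + 6·2 + 9·3 + 5·-2 + 4·1.

33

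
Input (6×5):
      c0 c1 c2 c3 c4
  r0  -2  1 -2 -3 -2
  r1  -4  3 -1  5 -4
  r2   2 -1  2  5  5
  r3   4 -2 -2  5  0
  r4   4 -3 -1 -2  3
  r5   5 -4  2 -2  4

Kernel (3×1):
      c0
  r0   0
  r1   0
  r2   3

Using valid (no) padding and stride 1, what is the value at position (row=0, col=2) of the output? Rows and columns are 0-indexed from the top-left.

The receptive field on the input at this output position is [-2 / -1 / 2]. Elementwise product with the kernel and sum: 2·3.

6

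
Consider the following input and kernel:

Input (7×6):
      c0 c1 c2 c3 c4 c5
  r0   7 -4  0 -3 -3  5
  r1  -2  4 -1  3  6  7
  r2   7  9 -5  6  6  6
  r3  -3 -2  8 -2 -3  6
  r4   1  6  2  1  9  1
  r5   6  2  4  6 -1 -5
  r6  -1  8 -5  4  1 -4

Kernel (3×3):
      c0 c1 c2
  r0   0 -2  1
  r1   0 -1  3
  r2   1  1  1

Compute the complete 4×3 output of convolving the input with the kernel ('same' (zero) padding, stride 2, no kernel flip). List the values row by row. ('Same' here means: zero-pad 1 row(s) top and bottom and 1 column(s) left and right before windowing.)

-17 -3 34
23 32 8
29 -5 6
15 15 -16

Output[0,0]: The receptive field on the zero-padded input at this output position is [0 0 0 / 0 7 -4 / 0 -2 4]. Elementwise product with the kernel and sum: 0·-2 + 0·1 + 7·-1 + -4·3 + 0·1 + -2·1 + 4·1.
Output[0,1]: The receptive field on the zero-padded input at this output position is [0 0 0 / -4 0 -3 / 4 -1 3]. Elementwise product with the kernel and sum: 0·-2 + 0·1 + 0·-1 + -3·3 + 4·1 + -1·1 + 3·1.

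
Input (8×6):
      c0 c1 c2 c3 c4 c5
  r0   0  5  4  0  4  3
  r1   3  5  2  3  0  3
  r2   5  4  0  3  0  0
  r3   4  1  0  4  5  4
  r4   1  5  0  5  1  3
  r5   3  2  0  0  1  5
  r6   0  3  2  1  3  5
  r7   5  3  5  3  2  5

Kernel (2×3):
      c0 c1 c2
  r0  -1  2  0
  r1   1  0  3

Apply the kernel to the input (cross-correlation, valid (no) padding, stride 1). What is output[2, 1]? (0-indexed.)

9

The receptive field on the input at this output position is [4 0 3 / 1 0 4]. Elementwise product with the kernel and sum: 4·-1 + 0·2 + 1·1 + 4·3.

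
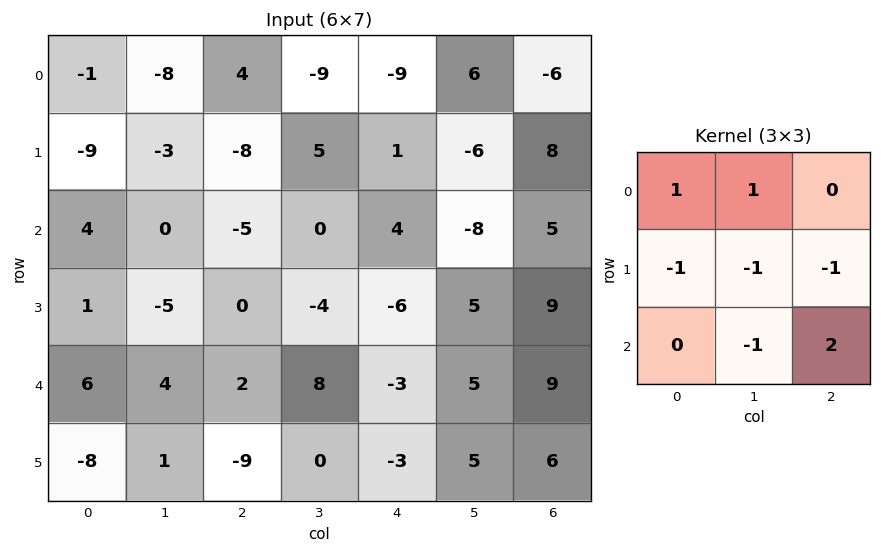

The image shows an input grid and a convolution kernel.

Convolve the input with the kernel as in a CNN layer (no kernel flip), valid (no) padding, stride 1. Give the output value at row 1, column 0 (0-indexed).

The receptive field on the input at this output position is [-9 -3 -8 / 4 0 -5 / 1 -5 0]. Elementwise product with the kernel and sum: -9·1 + -3·1 + 4·-1 + 0·-1 + -5·-1 + -5·-1 + 0·2.

-6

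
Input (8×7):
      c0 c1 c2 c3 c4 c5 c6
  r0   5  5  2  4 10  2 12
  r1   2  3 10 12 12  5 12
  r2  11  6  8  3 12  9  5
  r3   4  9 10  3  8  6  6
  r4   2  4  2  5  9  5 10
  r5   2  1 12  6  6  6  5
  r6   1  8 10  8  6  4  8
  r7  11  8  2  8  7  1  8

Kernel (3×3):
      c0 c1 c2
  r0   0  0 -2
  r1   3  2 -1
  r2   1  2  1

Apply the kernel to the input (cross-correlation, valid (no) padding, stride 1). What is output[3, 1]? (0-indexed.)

36

The receptive field on the input at this output position is [9 10 3 / 4 2 5 / 1 12 6]. Elementwise product with the kernel and sum: 3·-2 + 4·3 + 2·2 + 5·-1 + 1·1 + 12·2 + 6·1.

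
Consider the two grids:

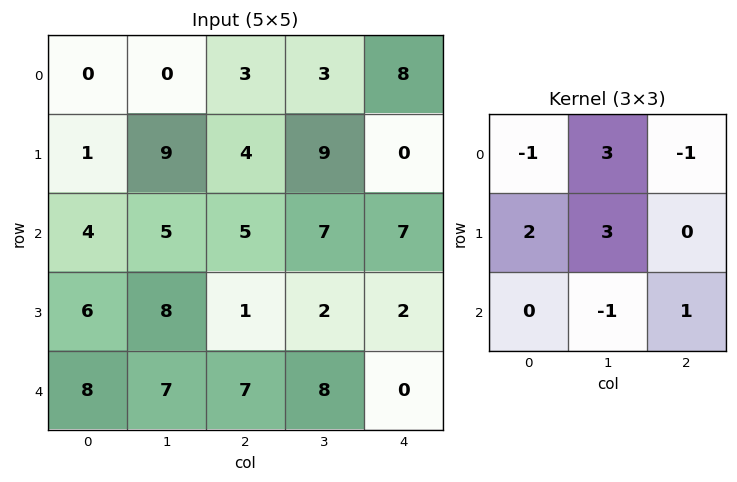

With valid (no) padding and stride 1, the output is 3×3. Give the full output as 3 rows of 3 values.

26 38 33
38 20 54
42 23 9

Output[0,0]: The receptive field on the input at this output position is [0 0 3 / 1 9 4 / 4 5 5]. Elementwise product with the kernel and sum: 0·-1 + 0·3 + 3·-1 + 1·2 + 9·3 + 5·-1 + 5·1.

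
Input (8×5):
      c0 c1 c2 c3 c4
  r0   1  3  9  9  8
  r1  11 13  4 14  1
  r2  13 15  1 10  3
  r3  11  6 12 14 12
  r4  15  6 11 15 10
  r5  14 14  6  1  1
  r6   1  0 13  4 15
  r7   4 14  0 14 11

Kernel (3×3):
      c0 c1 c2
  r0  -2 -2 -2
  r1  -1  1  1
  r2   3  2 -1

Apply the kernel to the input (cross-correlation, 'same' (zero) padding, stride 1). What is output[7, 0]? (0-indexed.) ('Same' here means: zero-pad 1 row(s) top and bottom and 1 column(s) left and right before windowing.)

16

The receptive field on the zero-padded input at this output position is [0 1 0 / 0 4 14 / 0 0 0]. Elementwise product with the kernel and sum: 0·-2 + 1·-2 + 0·-2 + 0·-1 + 4·1 + 14·1 + 0·3 + 0·2 + 0·-1.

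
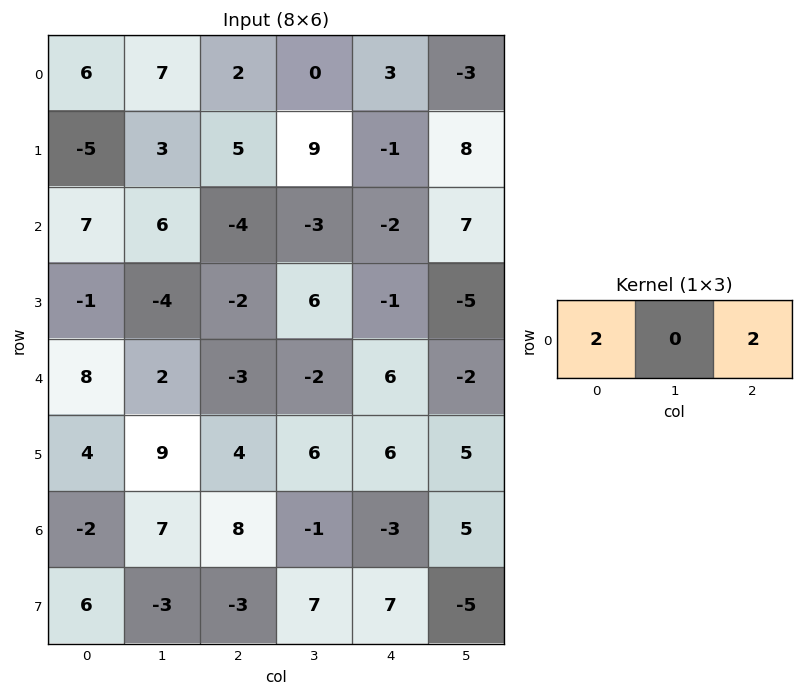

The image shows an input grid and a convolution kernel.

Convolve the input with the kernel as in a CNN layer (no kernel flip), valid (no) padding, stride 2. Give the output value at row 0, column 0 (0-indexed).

16

The receptive field on the input at this output position is [6 7 2]. Elementwise product with the kernel and sum: 6·2 + 2·2.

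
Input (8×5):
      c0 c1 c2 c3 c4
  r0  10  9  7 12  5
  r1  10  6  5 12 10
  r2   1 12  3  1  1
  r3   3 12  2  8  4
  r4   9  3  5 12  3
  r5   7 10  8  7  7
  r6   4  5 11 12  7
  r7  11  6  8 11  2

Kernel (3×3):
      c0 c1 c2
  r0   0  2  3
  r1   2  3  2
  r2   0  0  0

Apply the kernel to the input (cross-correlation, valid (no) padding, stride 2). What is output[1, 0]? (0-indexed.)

The receptive field on the input at this output position is [1 12 3 / 3 12 2 / 9 3 5]. Elementwise product with the kernel and sum: 12·2 + 3·3 + 3·2 + 12·3 + 2·2.

79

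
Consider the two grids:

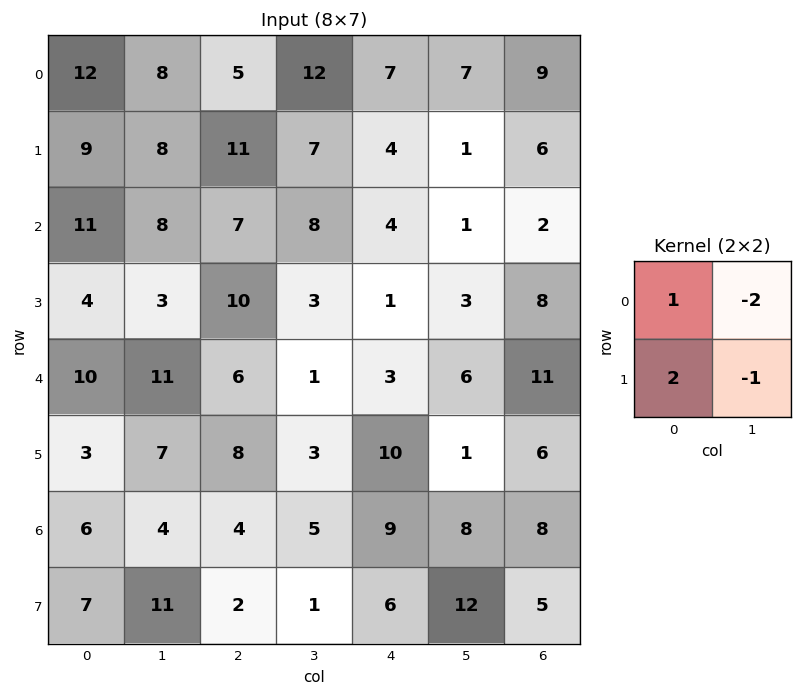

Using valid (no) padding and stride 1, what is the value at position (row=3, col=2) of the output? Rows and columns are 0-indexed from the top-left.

15

The receptive field on the input at this output position is [10 3 / 6 1]. Elementwise product with the kernel and sum: 10·1 + 3·-2 + 6·2 + 1·-1.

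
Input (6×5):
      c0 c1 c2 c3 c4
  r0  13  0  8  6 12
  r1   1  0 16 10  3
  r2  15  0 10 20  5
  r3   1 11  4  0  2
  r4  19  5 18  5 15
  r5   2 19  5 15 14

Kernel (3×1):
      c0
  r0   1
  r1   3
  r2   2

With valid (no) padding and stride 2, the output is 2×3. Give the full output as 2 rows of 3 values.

46 76 31
56 58 41

Output[0,0]: The receptive field on the input at this output position is [13 / 1 / 15]. Elementwise product with the kernel and sum: 13·1 + 1·3 + 15·2.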